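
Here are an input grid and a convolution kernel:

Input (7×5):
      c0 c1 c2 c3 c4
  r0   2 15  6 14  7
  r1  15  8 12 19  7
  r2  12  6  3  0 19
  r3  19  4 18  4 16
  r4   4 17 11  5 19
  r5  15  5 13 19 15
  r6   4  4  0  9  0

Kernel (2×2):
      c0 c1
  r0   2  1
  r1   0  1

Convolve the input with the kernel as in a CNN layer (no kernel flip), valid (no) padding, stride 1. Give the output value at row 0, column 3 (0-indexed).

The receptive field on the input at this output position is [14 7 / 19 7]. Elementwise product with the kernel and sum: 14·2 + 7·1 + 7·1.

42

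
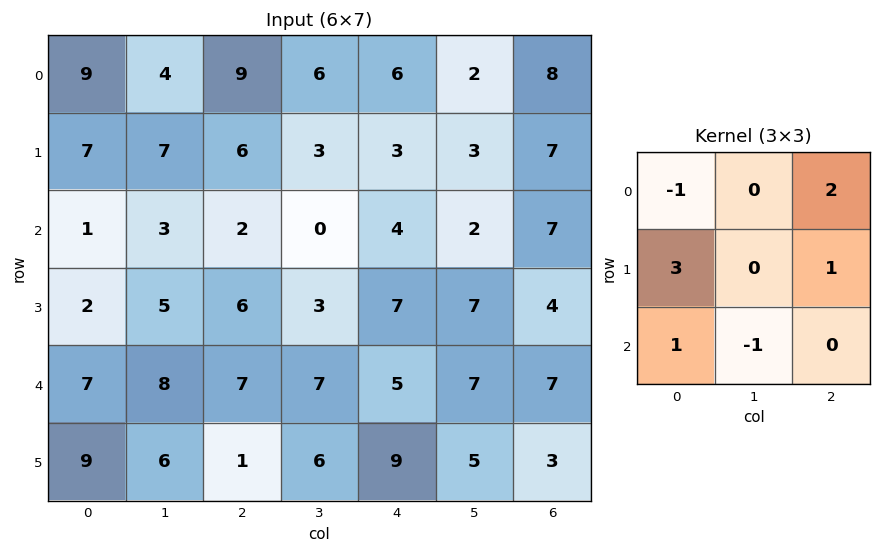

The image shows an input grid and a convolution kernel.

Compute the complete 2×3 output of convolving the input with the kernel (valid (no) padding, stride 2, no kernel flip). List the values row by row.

34 26 28
14 31 33

Output[0,0]: The receptive field on the input at this output position is [9 4 9 / 7 7 6 / 1 3 2]. Elementwise product with the kernel and sum: 9·-1 + 9·2 + 7·3 + 6·1 + 1·1 + 3·-1.
Output[0,1]: The receptive field on the input at this output position is [9 6 6 / 6 3 3 / 2 0 4]. Elementwise product with the kernel and sum: 9·-1 + 6·2 + 6·3 + 3·1 + 2·1 + 0·-1.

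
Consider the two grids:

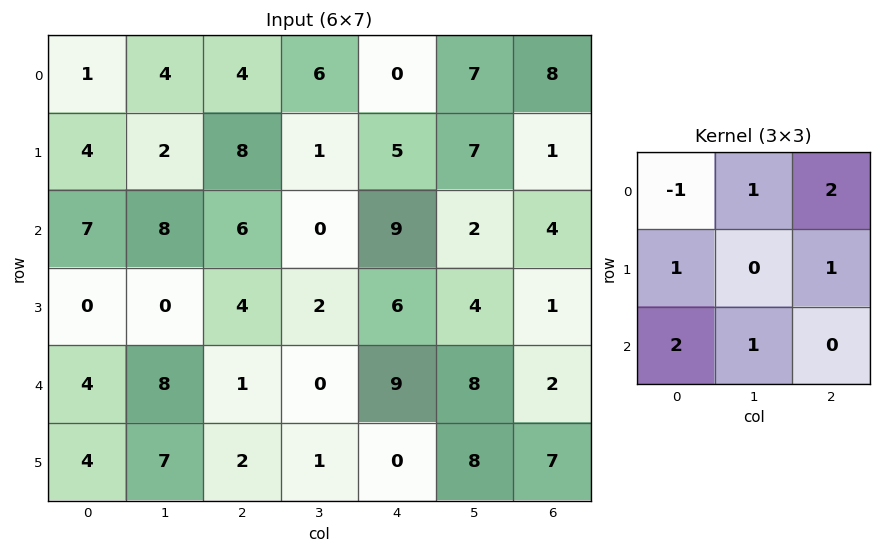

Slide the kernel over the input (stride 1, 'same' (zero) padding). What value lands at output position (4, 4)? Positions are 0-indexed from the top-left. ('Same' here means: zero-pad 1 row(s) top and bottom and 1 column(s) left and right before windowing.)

The receptive field on the zero-padded input at this output position is [2 6 4 / 0 9 8 / 1 0 8]. Elementwise product with the kernel and sum: 2·-1 + 6·1 + 4·2 + 0·1 + 8·1 + 1·2 + 0·1.

22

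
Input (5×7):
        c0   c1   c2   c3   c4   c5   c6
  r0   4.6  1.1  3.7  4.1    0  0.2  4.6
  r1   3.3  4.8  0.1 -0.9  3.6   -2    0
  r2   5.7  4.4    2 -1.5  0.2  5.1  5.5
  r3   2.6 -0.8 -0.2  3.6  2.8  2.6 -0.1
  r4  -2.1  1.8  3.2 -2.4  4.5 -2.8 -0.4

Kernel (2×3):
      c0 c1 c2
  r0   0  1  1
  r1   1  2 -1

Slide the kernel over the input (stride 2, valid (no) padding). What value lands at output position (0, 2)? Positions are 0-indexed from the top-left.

4.4

The receptive field on the input at this output position is [0 0.2 4.6 / 3.6 -2 0]. Elementwise product with the kernel and sum: 0.2·1 + 4.6·1 + 3.6·1 + -2·2 + 0·-1.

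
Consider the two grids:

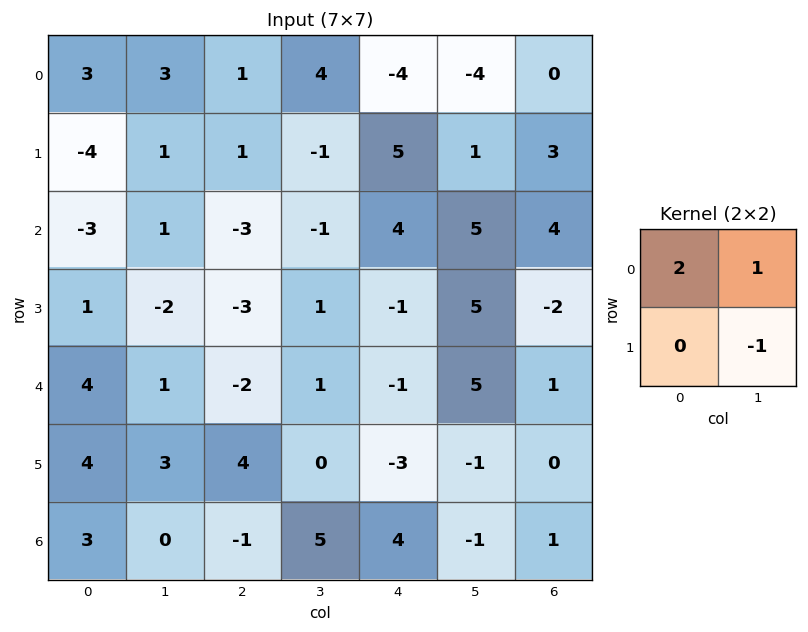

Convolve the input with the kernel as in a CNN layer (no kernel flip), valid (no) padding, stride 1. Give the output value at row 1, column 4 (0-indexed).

6

The receptive field on the input at this output position is [5 1 / 4 5]. Elementwise product with the kernel and sum: 5·2 + 1·1 + 5·-1.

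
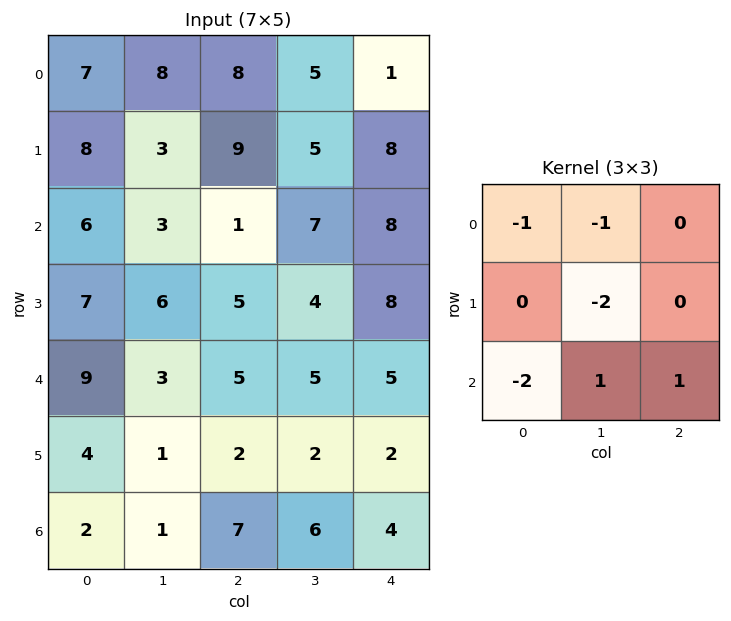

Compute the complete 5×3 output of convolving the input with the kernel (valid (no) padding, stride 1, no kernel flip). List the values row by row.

-29 -32 -10
-20 -17 -26
-31 -10 -16
-24 -19 -19
-10 -1 -18

Output[0,0]: The receptive field on the input at this output position is [7 8 8 / 8 3 9 / 6 3 1]. Elementwise product with the kernel and sum: 7·-1 + 8·-1 + 3·-2 + 6·-2 + 3·1 + 1·1.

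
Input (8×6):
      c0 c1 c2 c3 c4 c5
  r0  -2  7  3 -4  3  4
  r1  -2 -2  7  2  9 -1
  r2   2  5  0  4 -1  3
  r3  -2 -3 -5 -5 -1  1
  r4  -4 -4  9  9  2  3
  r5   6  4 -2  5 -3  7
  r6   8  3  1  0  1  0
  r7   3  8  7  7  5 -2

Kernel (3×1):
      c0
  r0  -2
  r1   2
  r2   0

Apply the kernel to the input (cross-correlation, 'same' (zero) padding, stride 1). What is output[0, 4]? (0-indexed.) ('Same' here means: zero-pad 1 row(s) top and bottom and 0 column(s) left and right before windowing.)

6

The receptive field on the zero-padded input at this output position is [0 / 3 / 9]. Elementwise product with the kernel and sum: 0·-2 + 3·2.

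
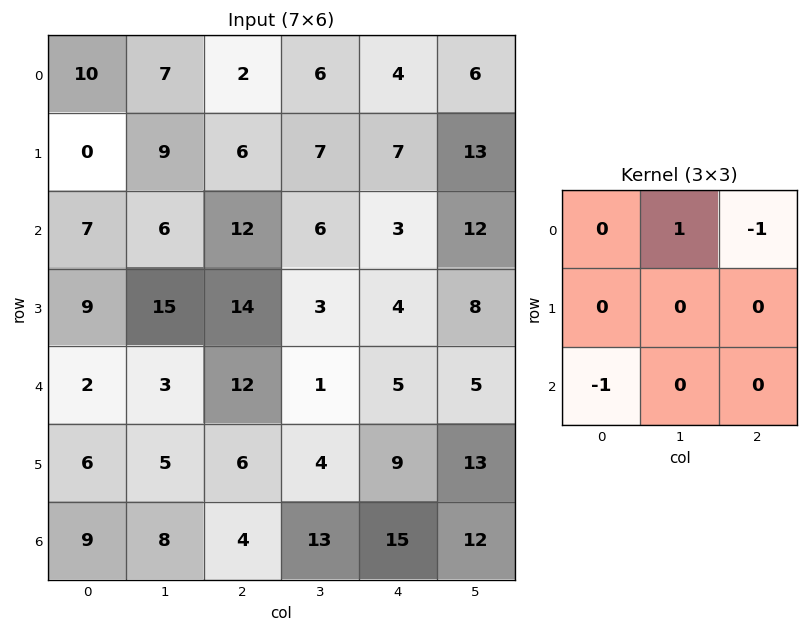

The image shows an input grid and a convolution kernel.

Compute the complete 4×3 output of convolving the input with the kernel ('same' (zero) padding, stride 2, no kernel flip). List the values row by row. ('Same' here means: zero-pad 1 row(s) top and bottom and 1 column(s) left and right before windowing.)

0 -9 -7
-9 -16 -9
-6 6 -8
1 2 -4

Output[0,0]: The receptive field on the zero-padded input at this output position is [0 0 0 / 0 10 7 / 0 0 9]. Elementwise product with the kernel and sum: 0·1 + 0·-1 + 0·-1.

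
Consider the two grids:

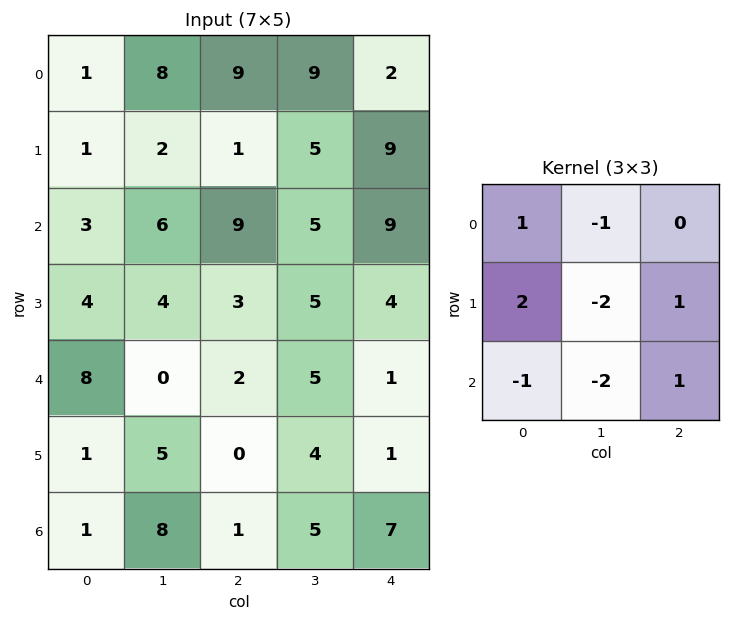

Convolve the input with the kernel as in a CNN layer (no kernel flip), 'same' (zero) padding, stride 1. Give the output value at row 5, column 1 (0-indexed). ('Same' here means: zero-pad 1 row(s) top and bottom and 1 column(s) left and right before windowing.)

-16

The receptive field on the zero-padded input at this output position is [8 0 2 / 1 5 0 / 1 8 1]. Elementwise product with the kernel and sum: 8·1 + 0·-1 + 1·2 + 5·-2 + 0·1 + 1·-1 + 8·-2 + 1·1.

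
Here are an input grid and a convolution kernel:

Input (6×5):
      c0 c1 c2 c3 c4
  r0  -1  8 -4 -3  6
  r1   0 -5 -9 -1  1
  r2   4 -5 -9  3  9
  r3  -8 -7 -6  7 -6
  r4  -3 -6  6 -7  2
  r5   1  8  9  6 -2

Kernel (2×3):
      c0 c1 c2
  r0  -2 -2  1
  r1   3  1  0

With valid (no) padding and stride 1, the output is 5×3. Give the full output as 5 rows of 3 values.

Output[0,0]: The receptive field on the input at this output position is [-1 8 -4 / 0 -5 -9]. Elementwise product with the kernel and sum: -1·-2 + 8·-2 + -4·1 + 0·3 + -5·1.
Output[0,1]: The receptive field on the input at this output position is [8 -4 -3 / -5 -9 -1]. Elementwise product with the kernel and sum: 8·-2 + -4·-2 + -3·1 + -5·3 + -9·1.

-23 -35 -8
8 3 -3
-38 4 10
9 21 3
35 26 37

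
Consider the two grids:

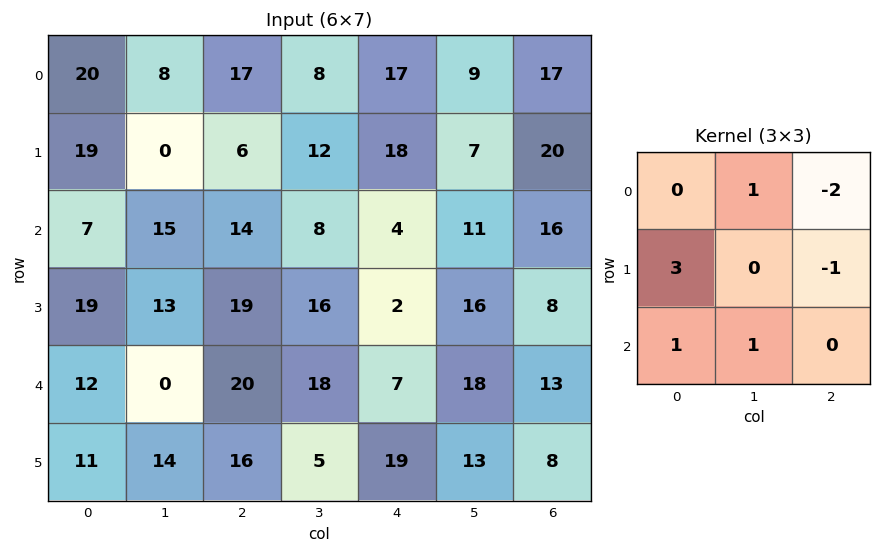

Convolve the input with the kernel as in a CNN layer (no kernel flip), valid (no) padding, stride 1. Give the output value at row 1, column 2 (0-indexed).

49

The receptive field on the input at this output position is [6 12 18 / 14 8 4 / 19 16 2]. Elementwise product with the kernel and sum: 12·1 + 18·-2 + 14·3 + 4·-1 + 19·1 + 16·1.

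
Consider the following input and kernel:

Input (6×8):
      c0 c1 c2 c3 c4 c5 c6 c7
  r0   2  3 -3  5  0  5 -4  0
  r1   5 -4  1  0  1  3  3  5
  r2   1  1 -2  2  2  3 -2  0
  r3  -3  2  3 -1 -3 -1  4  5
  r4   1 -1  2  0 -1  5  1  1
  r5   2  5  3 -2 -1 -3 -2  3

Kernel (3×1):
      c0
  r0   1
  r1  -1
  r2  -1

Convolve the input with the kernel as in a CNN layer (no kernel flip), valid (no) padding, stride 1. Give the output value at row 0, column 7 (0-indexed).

-5

The receptive field on the input at this output position is [0 / 5 / 0]. Elementwise product with the kernel and sum: 0·1 + 5·-1 + 0·-1.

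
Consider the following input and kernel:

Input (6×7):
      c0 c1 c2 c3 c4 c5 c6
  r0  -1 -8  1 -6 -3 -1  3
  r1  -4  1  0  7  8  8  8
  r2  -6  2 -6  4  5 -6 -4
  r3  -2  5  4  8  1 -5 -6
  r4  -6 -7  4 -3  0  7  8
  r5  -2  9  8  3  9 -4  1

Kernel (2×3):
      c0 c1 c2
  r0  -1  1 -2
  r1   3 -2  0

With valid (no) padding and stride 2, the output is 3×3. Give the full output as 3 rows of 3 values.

-23 -15 4
4 -4 10
-33 11 26

Output[0,0]: The receptive field on the input at this output position is [-1 -8 1 / -4 1 0]. Elementwise product with the kernel and sum: -1·-1 + -8·1 + 1·-2 + -4·3 + 1·-2.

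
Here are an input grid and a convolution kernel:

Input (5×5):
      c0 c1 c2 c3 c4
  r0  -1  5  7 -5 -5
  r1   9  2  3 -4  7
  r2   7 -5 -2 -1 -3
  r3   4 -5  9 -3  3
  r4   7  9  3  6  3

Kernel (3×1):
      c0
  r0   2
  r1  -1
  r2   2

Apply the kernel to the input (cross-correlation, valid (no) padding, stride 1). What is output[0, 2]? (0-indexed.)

7

The receptive field on the input at this output position is [7 / 3 / -2]. Elementwise product with the kernel and sum: 7·2 + 3·-1 + -2·2.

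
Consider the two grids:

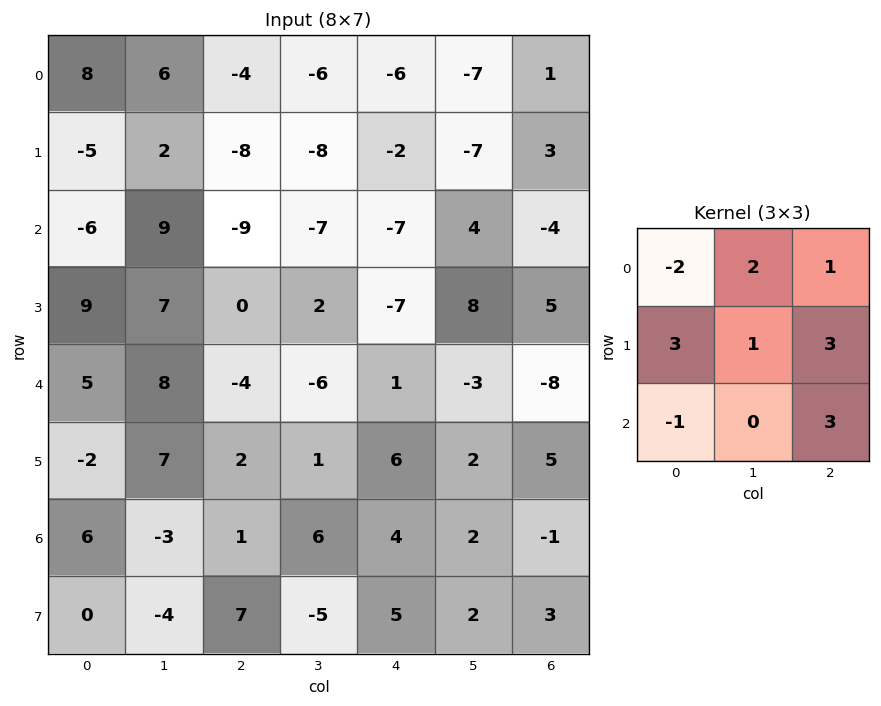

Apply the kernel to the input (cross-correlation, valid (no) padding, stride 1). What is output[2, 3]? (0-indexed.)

The receptive field on the input at this output position is [-7 -7 4 / 2 -7 8 / -6 1 -3]. Elementwise product with the kernel and sum: -7·-2 + -7·2 + 4·1 + 2·3 + -7·1 + 8·3 + -6·-1 + -3·3.

24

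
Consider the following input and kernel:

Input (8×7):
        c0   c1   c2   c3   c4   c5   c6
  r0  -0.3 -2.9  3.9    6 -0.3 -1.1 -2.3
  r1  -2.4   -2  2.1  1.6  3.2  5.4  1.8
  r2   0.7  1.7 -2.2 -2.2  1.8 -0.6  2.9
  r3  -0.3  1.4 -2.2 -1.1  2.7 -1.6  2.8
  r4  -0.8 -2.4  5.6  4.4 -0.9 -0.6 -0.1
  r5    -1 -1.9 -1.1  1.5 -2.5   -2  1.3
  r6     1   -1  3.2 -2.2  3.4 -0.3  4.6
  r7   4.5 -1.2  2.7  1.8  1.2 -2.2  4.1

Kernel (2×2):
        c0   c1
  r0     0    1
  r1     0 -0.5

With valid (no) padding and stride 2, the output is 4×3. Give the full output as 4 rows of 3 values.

Output[0,0]: The receptive field on the input at this output position is [-0.3 -2.9 / -2.4 -2]. Elementwise product with the kernel and sum: -2.9·1 + -2·-0.5.

-1.9 5.2 -3.8
1 -1.65 0.2
-1.45 3.65 0.4
-0.4 -3.1 0.8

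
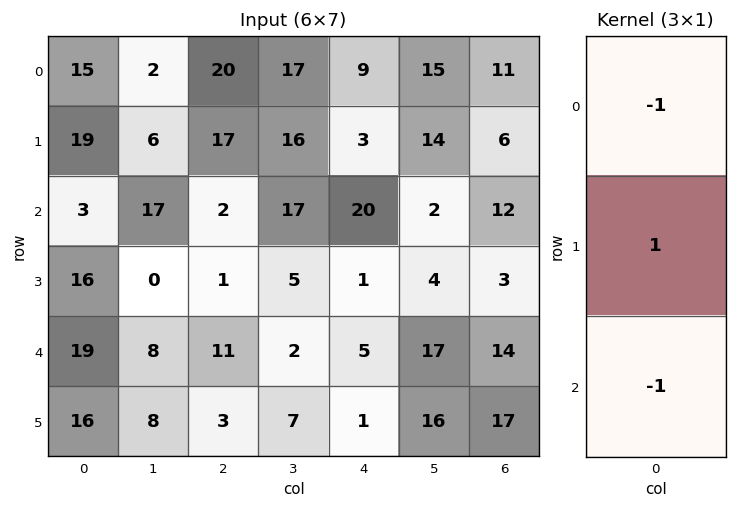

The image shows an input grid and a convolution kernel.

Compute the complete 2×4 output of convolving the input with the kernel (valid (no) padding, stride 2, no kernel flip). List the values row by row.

1 -5 -26 -17
-6 -12 -24 -23

Output[0,0]: The receptive field on the input at this output position is [15 / 19 / 3]. Elementwise product with the kernel and sum: 15·-1 + 19·1 + 3·-1.
Output[0,1]: The receptive field on the input at this output position is [20 / 17 / 2]. Elementwise product with the kernel and sum: 20·-1 + 17·1 + 2·-1.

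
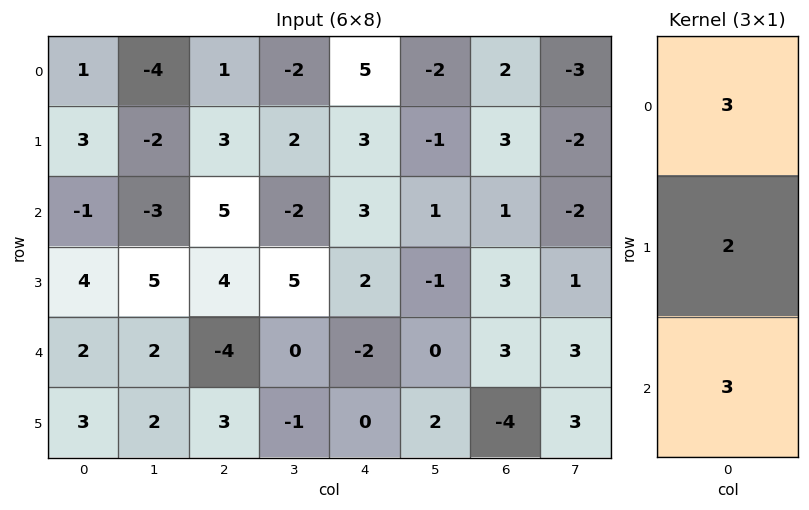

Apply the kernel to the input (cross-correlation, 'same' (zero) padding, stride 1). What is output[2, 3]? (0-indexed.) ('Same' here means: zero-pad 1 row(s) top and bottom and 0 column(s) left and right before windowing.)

17

The receptive field on the zero-padded input at this output position is [2 / -2 / 5]. Elementwise product with the kernel and sum: 2·3 + -2·2 + 5·3.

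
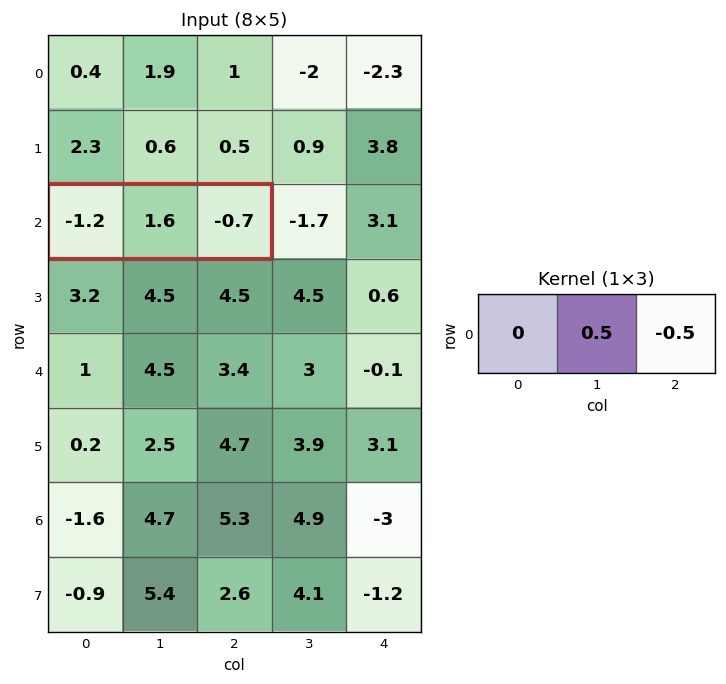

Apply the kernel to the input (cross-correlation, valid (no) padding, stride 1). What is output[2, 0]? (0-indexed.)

The receptive field on the input at this output position is [-1.2 1.6 -0.7]. Elementwise product with the kernel and sum: 1.6·0.5 + -0.7·-0.5.

1.15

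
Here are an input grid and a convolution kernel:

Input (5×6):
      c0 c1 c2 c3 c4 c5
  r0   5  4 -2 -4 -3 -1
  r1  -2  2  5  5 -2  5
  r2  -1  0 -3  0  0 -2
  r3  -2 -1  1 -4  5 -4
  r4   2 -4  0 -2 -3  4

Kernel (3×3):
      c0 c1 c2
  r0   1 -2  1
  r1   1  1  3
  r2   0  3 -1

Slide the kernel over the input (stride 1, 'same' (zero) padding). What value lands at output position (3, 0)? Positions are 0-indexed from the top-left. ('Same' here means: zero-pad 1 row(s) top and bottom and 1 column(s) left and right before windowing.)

The receptive field on the zero-padded input at this output position is [0 -1 0 / 0 -2 -1 / 0 2 -4]. Elementwise product with the kernel and sum: 0·1 + -1·-2 + 0·1 + 0·1 + -2·1 + -1·3 + 2·3 + -4·-1.

7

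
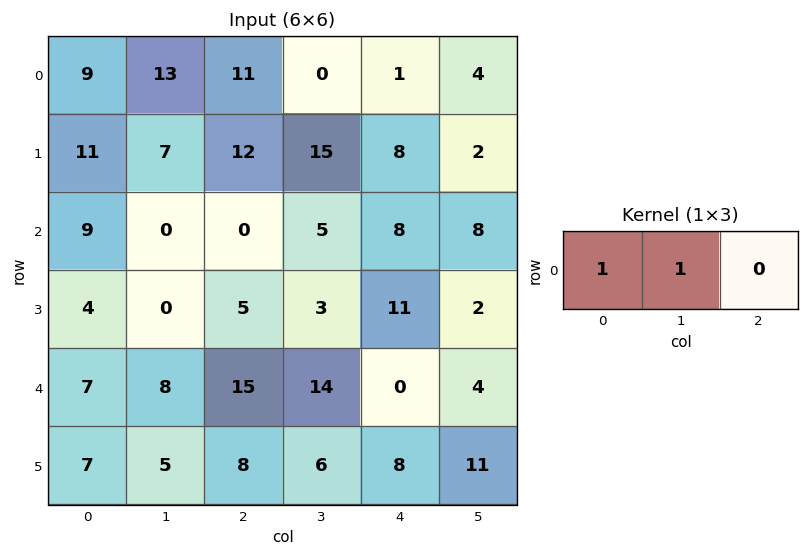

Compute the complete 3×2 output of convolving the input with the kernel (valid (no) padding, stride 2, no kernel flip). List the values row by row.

22 11
9 5
15 29

Output[0,0]: The receptive field on the input at this output position is [9 13 11]. Elementwise product with the kernel and sum: 9·1 + 13·1.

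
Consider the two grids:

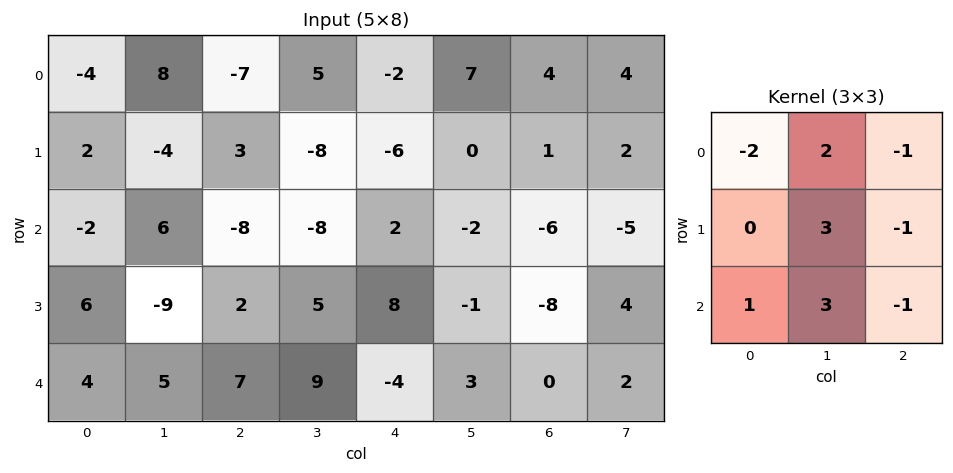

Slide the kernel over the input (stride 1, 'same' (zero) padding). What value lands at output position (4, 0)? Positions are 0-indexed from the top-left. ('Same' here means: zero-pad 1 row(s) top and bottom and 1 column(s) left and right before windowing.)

28

The receptive field on the zero-padded input at this output position is [0 6 -9 / 0 4 5 / 0 0 0]. Elementwise product with the kernel and sum: 0·-2 + 6·2 + -9·-1 + 4·3 + 5·-1 + 0·1 + 0·3 + 0·-1.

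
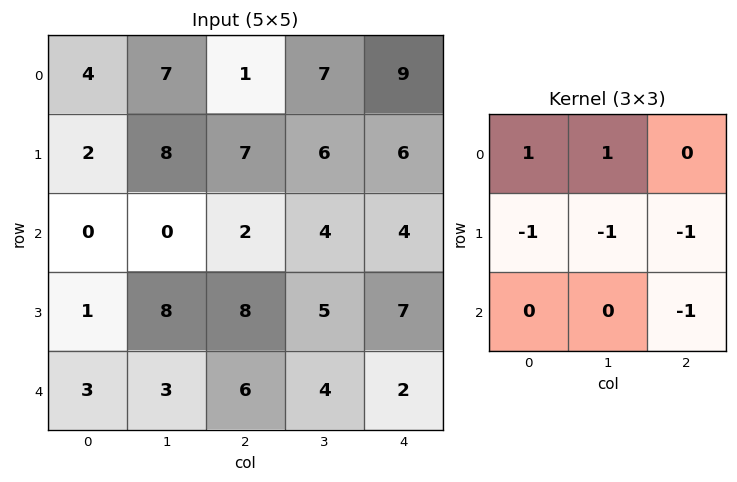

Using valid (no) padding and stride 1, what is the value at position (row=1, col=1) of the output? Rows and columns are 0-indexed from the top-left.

4

The receptive field on the input at this output position is [8 7 6 / 0 2 4 / 8 8 5]. Elementwise product with the kernel and sum: 8·1 + 7·1 + 0·-1 + 2·-1 + 4·-1 + 5·-1.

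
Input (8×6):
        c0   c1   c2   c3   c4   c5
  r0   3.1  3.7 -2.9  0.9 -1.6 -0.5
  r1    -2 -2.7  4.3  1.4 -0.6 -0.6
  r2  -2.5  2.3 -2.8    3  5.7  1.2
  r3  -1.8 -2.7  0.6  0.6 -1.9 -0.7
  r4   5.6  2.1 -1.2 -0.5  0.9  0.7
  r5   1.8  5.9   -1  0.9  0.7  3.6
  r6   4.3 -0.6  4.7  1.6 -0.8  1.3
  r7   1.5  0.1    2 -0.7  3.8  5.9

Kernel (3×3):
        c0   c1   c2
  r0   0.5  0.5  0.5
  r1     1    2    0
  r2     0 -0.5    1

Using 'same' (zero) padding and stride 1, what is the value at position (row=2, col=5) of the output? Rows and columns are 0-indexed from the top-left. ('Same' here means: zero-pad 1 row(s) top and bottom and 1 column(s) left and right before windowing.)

7.85

The receptive field on the zero-padded input at this output position is [-0.6 -0.6 0 / 5.7 1.2 0 / -1.9 -0.7 0]. Elementwise product with the kernel and sum: -0.6·0.5 + -0.6·0.5 + 0·0.5 + 5.7·1 + 1.2·2 + -0.7·-0.5 + 0·1.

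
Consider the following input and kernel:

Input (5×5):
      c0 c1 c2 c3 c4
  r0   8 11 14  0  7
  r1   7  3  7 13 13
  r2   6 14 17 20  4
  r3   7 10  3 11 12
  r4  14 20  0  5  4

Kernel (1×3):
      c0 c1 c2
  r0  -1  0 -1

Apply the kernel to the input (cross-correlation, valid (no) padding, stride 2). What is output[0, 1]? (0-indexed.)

The receptive field on the input at this output position is [14 0 7]. Elementwise product with the kernel and sum: 14·-1 + 7·-1.

-21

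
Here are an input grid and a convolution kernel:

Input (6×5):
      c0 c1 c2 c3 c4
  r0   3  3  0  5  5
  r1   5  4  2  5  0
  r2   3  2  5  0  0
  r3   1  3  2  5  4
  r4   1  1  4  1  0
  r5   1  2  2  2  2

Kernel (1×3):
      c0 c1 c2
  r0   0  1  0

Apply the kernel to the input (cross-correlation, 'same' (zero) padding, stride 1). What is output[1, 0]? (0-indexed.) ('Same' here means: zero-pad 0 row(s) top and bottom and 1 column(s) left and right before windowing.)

The receptive field on the zero-padded input at this output position is [0 5 4]. Elementwise product with the kernel and sum: 5·1.

5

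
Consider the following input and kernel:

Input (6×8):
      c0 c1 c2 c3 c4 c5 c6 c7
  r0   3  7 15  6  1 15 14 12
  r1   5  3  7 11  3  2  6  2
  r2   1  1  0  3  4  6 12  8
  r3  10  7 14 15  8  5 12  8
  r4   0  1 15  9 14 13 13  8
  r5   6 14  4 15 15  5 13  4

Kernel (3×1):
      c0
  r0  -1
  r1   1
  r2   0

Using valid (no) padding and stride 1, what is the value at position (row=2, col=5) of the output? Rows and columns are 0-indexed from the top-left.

The receptive field on the input at this output position is [6 / 5 / 13]. Elementwise product with the kernel and sum: 6·-1 + 5·1.

-1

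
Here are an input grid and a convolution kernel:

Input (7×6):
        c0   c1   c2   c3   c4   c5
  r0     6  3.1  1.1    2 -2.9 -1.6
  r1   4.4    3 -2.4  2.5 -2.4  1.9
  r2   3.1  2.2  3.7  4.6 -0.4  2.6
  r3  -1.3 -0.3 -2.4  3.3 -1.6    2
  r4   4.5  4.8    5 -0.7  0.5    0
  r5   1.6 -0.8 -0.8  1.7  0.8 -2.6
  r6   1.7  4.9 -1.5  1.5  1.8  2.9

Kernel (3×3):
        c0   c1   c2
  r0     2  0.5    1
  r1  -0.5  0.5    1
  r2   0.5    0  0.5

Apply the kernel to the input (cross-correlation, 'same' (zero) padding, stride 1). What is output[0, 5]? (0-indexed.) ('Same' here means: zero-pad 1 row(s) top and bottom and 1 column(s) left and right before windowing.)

The receptive field on the zero-padded input at this output position is [0 0 0 / -2.9 -1.6 0 / -2.4 1.9 0]. Elementwise product with the kernel and sum: 0·2 + 0·0.5 + 0·1 + -2.9·-0.5 + -1.6·0.5 + 0·1 + -2.4·0.5 + 0·0.5.

-0.55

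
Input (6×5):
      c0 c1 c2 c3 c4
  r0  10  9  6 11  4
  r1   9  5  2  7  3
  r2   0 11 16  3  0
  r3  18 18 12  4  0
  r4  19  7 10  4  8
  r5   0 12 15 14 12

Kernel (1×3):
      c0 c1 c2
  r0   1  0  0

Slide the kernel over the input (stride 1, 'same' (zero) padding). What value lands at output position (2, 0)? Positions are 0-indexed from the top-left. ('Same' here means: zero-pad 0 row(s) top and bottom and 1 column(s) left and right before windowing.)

0

The receptive field on the zero-padded input at this output position is [0 0 11]. Elementwise product with the kernel and sum: 0·1.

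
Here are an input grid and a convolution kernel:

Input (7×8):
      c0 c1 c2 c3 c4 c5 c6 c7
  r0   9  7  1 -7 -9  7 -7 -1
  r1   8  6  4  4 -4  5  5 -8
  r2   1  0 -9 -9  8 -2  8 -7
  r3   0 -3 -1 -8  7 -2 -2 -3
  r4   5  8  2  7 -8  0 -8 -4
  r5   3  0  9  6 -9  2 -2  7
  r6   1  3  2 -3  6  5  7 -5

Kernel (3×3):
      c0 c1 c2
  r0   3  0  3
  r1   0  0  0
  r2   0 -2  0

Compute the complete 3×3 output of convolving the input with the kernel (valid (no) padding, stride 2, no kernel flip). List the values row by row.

Output[0,0]: The receptive field on the input at this output position is [9 7 1 / 8 6 4 / 1 0 -9]. Elementwise product with the kernel and sum: 9·3 + 1·3 + 0·-2.
Output[0,1]: The receptive field on the input at this output position is [1 -7 -9 / 4 4 -4 / -9 -9 8]. Elementwise product with the kernel and sum: 1·3 + -9·3 + -9·-2.

30 -6 -44
-40 -17 48
15 -12 -58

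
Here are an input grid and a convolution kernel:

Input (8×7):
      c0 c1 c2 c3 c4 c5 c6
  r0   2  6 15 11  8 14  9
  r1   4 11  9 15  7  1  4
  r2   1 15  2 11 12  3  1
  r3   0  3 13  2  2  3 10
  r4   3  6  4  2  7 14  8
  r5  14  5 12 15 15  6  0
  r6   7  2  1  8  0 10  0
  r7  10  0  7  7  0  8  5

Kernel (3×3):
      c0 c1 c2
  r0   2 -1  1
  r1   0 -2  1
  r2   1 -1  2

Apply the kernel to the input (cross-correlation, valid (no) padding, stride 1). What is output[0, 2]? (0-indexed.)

The receptive field on the input at this output position is [15 11 8 / 9 15 7 / 2 11 12]. Elementwise product with the kernel and sum: 15·2 + 11·-1 + 8·1 + 15·-2 + 7·1 + 2·1 + 11·-1 + 12·2.

19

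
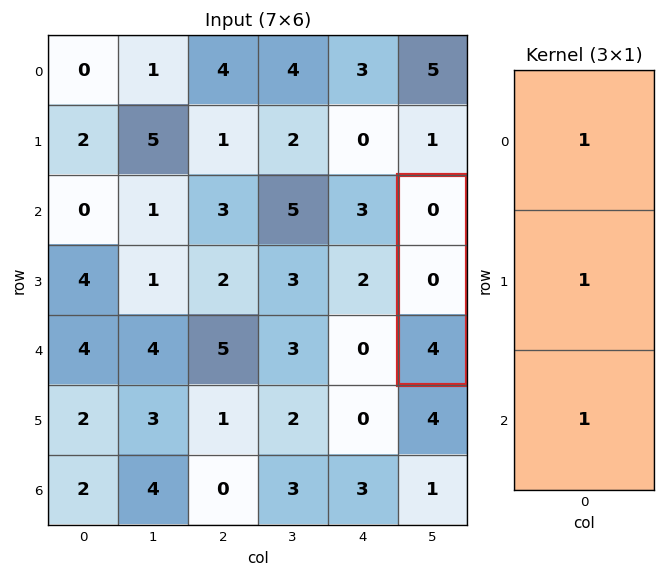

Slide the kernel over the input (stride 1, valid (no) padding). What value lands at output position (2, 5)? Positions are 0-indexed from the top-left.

The receptive field on the input at this output position is [0 / 0 / 4]. Elementwise product with the kernel and sum: 0·1 + 0·1 + 4·1.

4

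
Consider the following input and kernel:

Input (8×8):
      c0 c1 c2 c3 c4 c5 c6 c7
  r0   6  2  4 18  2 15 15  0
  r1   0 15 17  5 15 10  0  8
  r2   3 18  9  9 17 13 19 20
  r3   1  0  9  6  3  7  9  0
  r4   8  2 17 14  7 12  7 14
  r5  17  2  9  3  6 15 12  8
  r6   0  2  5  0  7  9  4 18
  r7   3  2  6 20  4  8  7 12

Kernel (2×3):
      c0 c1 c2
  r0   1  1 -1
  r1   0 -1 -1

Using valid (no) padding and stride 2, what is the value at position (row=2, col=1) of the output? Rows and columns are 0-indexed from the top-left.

The receptive field on the input at this output position is [17 14 7 / 9 3 6]. Elementwise product with the kernel and sum: 17·1 + 14·1 + 7·-1 + 3·-1 + 6·-1.

15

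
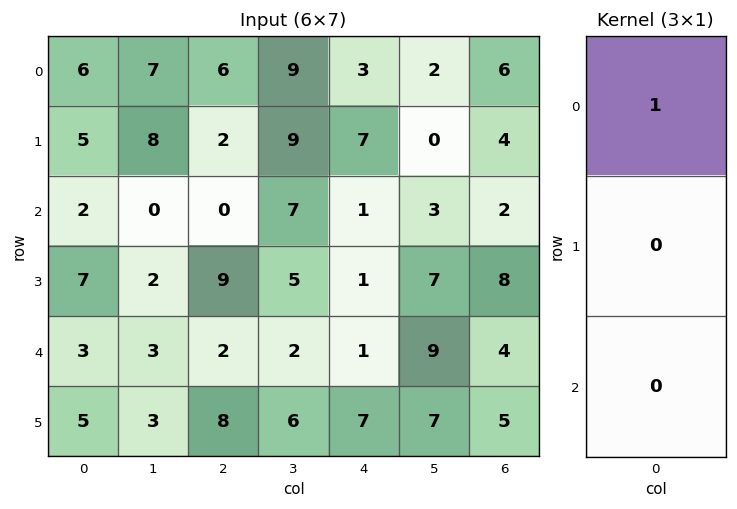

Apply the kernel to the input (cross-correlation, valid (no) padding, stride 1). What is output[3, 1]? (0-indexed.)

The receptive field on the input at this output position is [2 / 3 / 3]. Elementwise product with the kernel and sum: 2·1.

2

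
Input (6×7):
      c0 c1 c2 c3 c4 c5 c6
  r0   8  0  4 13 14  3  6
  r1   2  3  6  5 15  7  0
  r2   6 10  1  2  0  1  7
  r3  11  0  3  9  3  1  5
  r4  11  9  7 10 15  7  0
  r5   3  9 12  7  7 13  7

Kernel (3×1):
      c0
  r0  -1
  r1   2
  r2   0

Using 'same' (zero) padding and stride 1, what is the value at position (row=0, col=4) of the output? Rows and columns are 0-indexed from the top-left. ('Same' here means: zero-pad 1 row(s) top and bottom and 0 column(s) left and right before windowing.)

28

The receptive field on the zero-padded input at this output position is [0 / 14 / 15]. Elementwise product with the kernel and sum: 0·-1 + 14·2.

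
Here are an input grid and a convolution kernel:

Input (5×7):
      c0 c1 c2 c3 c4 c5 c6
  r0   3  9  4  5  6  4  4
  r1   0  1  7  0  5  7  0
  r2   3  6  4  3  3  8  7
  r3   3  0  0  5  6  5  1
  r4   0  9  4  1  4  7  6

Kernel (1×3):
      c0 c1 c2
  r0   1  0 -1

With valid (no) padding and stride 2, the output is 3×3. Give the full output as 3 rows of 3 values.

-1 -2 2
-1 1 -4
-4 0 -2

Output[0,0]: The receptive field on the input at this output position is [3 9 4]. Elementwise product with the kernel and sum: 3·1 + 4·-1.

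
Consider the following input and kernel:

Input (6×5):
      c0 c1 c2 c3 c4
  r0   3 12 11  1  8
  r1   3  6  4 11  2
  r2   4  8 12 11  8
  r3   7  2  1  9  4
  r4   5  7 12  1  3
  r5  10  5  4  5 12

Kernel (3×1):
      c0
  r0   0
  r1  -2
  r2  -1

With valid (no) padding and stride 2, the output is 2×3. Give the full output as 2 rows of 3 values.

-10 -20 -12
-19 -14 -11

Output[0,0]: The receptive field on the input at this output position is [3 / 3 / 4]. Elementwise product with the kernel and sum: 3·-2 + 4·-1.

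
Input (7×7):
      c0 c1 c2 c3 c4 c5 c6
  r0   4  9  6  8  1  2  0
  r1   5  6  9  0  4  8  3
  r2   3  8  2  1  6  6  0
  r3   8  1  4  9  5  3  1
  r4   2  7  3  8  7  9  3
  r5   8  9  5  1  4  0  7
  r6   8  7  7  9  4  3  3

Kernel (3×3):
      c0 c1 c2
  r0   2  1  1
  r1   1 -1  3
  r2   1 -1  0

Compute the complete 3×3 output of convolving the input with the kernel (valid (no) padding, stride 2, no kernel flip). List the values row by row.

Output[0,0]: The receptive field on the input at this output position is [4 9 6 / 5 6 9 / 3 8 2]. Elementwise product with the kernel and sum: 4·2 + 9·1 + 6·1 + 5·1 + 6·-1 + 9·3 + 3·1 + 8·-1.

44 43 9
30 16 21
29 35 52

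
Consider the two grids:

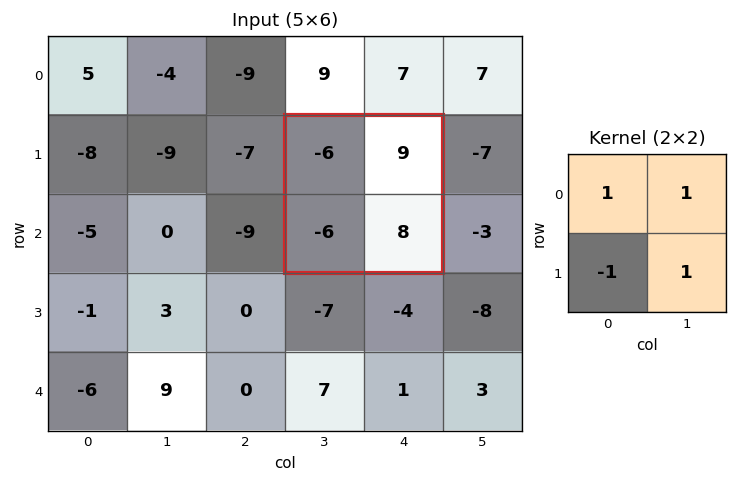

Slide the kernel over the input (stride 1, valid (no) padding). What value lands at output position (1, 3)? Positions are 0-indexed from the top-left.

17

The receptive field on the input at this output position is [-6 9 / -6 8]. Elementwise product with the kernel and sum: -6·1 + 9·1 + -6·-1 + 8·1.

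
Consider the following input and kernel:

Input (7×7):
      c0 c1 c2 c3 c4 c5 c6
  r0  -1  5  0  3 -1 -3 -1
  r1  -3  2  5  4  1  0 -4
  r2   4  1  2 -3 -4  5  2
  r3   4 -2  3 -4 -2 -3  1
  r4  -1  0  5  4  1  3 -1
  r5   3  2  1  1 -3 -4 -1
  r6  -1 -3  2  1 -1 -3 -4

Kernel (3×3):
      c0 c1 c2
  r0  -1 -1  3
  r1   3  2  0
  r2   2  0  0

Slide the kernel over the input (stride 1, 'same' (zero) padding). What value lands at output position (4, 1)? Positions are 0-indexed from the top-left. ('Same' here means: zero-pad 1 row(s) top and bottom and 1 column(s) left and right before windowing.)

The receptive field on the zero-padded input at this output position is [4 -2 3 / -1 0 5 / 3 2 1]. Elementwise product with the kernel and sum: 4·-1 + -2·-1 + 3·3 + -1·3 + 0·2 + 3·2.

10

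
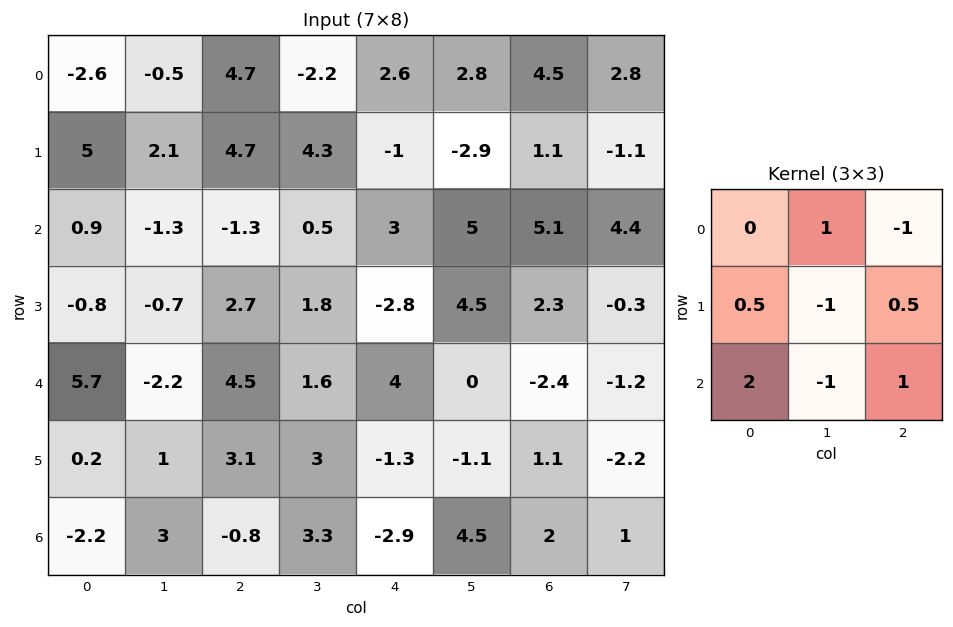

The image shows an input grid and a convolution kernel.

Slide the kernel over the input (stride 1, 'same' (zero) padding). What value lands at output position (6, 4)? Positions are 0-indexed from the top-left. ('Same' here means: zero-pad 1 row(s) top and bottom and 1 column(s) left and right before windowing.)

The receptive field on the zero-padded input at this output position is [3 -1.3 -1.1 / 3.3 -2.9 4.5 / 0 0 0]. Elementwise product with the kernel and sum: -1.3·1 + -1.1·-1 + 3.3·0.5 + -2.9·-1 + 4.5·0.5 + 0·2 + 0·-1 + 0·1.

6.6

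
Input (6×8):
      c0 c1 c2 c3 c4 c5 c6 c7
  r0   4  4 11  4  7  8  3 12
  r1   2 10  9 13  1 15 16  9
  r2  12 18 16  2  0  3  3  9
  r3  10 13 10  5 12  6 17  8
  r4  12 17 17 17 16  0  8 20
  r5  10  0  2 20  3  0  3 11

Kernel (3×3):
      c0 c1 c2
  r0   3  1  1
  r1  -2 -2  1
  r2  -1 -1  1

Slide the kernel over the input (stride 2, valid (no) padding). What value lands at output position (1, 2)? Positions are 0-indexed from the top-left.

The receptive field on the input at this output position is [0 3 3 / 12 6 17 / 16 0 8]. Elementwise product with the kernel and sum: 0·3 + 3·1 + 3·1 + 12·-2 + 6·-2 + 17·1 + 16·-1 + 0·-1 + 8·1.

-21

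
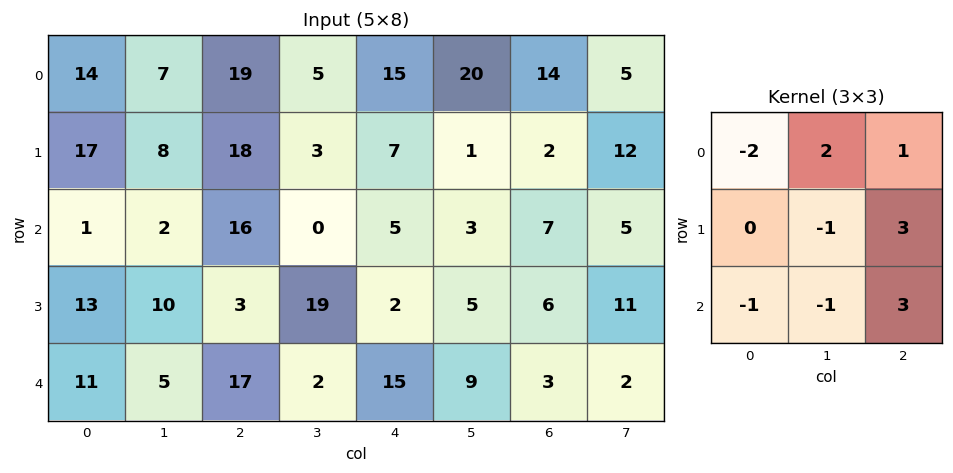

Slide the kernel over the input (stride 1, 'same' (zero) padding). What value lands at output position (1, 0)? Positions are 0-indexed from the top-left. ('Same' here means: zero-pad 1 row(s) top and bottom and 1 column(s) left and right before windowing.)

The receptive field on the zero-padded input at this output position is [0 14 7 / 0 17 8 / 0 1 2]. Elementwise product with the kernel and sum: 0·-2 + 14·2 + 7·1 + 17·-1 + 8·3 + 0·-1 + 1·-1 + 2·3.

47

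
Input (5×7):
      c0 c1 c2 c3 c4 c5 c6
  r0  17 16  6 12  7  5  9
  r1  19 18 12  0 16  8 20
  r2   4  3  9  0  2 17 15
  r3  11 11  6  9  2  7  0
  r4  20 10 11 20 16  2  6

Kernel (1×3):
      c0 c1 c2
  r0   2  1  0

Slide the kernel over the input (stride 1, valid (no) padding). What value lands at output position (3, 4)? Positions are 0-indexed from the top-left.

11

The receptive field on the input at this output position is [2 7 0]. Elementwise product with the kernel and sum: 2·2 + 7·1.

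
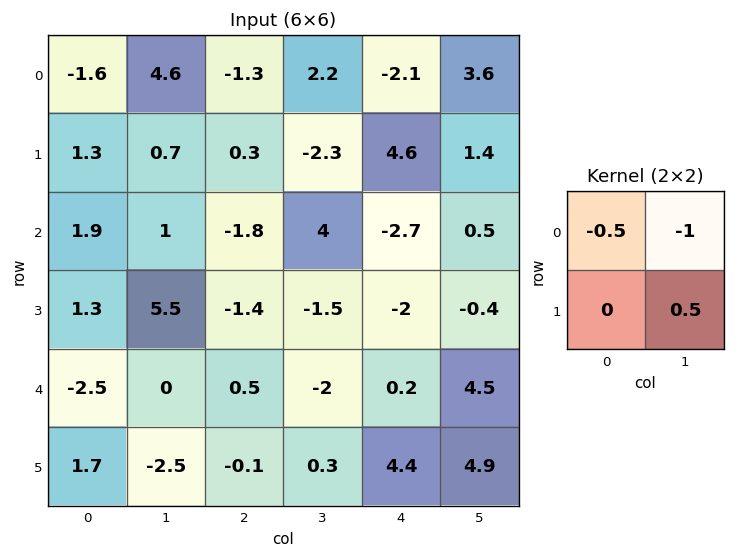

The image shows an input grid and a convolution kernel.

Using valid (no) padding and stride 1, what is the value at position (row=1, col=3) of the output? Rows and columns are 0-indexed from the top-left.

The receptive field on the input at this output position is [-2.3 4.6 / 4 -2.7]. Elementwise product with the kernel and sum: -2.3·-0.5 + 4.6·-1 + -2.7·0.5.

-4.8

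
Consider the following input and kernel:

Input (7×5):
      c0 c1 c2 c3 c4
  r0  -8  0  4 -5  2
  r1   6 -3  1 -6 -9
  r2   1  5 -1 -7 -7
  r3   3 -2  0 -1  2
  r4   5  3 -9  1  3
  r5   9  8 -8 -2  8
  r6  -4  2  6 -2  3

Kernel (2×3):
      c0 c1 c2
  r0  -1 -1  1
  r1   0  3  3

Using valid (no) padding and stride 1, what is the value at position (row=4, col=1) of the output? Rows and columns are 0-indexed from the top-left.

The receptive field on the input at this output position is [3 -9 1 / 8 -8 -2]. Elementwise product with the kernel and sum: 3·-1 + -9·-1 + 1·1 + -8·3 + -2·3.

-23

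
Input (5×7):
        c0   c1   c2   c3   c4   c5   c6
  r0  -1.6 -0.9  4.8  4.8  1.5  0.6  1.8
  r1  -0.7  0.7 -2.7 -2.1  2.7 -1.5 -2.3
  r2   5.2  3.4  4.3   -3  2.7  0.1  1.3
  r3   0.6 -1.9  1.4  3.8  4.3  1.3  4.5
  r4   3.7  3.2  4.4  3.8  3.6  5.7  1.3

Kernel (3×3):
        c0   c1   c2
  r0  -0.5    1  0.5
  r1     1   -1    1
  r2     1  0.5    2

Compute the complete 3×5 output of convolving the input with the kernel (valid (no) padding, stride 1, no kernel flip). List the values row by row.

13.7 8.5 13.45 -8.35 8
8.25 -1.6 22.5 5.95 13.85
20.95 14.6 11.6 22.05 15.95

Output[0,0]: The receptive field on the input at this output position is [-1.6 -0.9 4.8 / -0.7 0.7 -2.7 / 5.2 3.4 4.3]. Elementwise product with the kernel and sum: -1.6·-0.5 + -0.9·1 + 4.8·0.5 + -0.7·1 + 0.7·-1 + -2.7·1 + 5.2·1 + 3.4·0.5 + 4.3·2.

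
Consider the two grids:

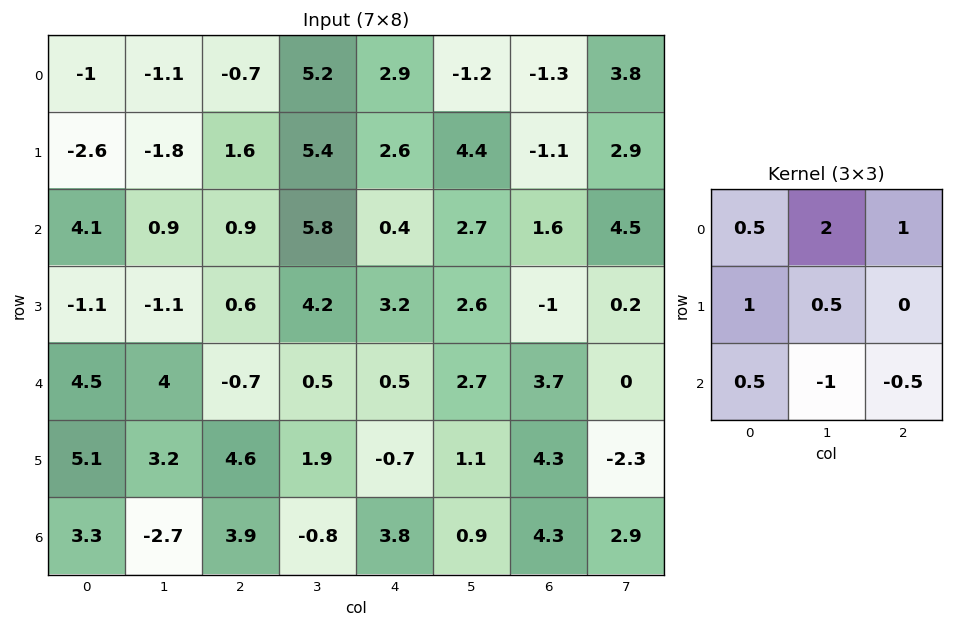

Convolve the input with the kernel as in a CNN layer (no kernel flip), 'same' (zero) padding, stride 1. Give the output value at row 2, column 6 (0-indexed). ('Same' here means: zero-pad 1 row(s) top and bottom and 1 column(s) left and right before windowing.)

The receptive field on the zero-padded input at this output position is [4.4 -1.1 2.9 / 2.7 1.6 4.5 / 2.6 -1 0.2]. Elementwise product with the kernel and sum: 4.4·0.5 + -1.1·2 + 2.9·1 + 2.7·1 + 1.6·0.5 + 2.6·0.5 + -1·-1 + 0.2·-0.5.

8.6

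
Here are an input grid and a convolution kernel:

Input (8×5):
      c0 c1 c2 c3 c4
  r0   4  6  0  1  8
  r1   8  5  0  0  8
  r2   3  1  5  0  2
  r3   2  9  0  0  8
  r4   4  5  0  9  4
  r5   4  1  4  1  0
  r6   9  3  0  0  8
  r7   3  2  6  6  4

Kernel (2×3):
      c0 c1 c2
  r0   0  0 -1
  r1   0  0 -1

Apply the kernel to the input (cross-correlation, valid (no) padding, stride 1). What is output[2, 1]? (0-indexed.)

0

The receptive field on the input at this output position is [1 5 0 / 9 0 0]. Elementwise product with the kernel and sum: 0·-1 + 0·-1.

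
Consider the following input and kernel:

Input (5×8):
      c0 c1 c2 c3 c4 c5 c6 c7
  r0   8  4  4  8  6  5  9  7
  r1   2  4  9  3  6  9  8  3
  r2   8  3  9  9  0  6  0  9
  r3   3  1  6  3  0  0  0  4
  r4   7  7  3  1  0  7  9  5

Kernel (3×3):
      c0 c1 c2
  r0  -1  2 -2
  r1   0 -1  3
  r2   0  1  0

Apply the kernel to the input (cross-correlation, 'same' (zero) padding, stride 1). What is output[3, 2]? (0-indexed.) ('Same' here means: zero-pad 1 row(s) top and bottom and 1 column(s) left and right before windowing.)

3

The receptive field on the zero-padded input at this output position is [3 9 9 / 1 6 3 / 7 3 1]. Elementwise product with the kernel and sum: 3·-1 + 9·2 + 9·-2 + 6·-1 + 3·3 + 3·1.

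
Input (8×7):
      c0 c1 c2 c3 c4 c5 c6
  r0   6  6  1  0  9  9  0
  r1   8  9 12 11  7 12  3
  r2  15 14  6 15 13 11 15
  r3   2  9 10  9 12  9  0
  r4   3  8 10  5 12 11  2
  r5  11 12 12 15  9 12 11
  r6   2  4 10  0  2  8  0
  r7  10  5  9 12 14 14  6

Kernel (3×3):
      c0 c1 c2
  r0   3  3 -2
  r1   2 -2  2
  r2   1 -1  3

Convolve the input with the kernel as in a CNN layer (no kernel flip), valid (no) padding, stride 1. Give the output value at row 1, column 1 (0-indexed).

113

The receptive field on the input at this output position is [9 12 11 / 14 6 15 / 9 10 9]. Elementwise product with the kernel and sum: 9·3 + 12·3 + 11·-2 + 14·2 + 6·-2 + 15·2 + 9·1 + 10·-1 + 9·3.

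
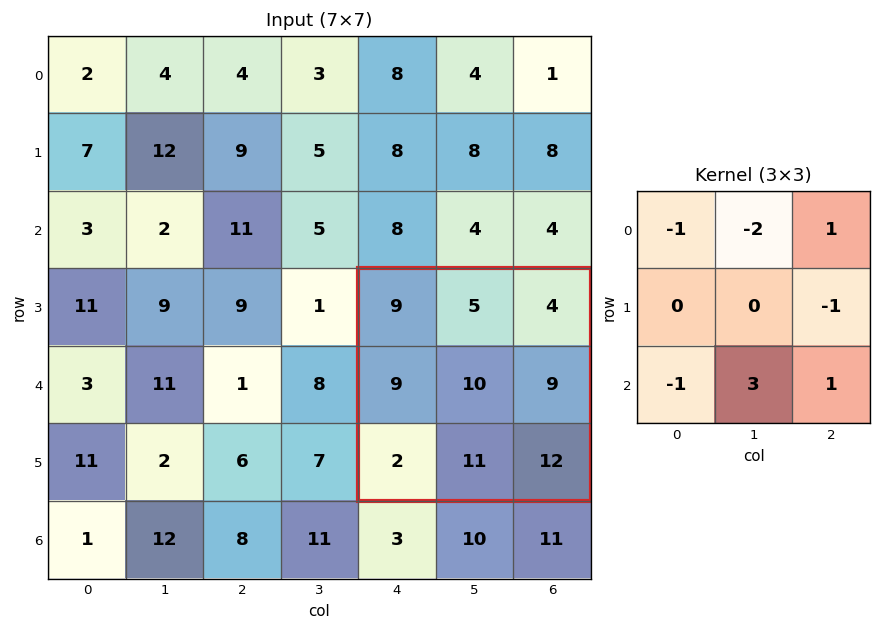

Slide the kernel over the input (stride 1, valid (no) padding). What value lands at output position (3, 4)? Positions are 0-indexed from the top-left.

19

The receptive field on the input at this output position is [9 5 4 / 9 10 9 / 2 11 12]. Elementwise product with the kernel and sum: 9·-1 + 5·-2 + 4·1 + 9·-1 + 2·-1 + 11·3 + 12·1.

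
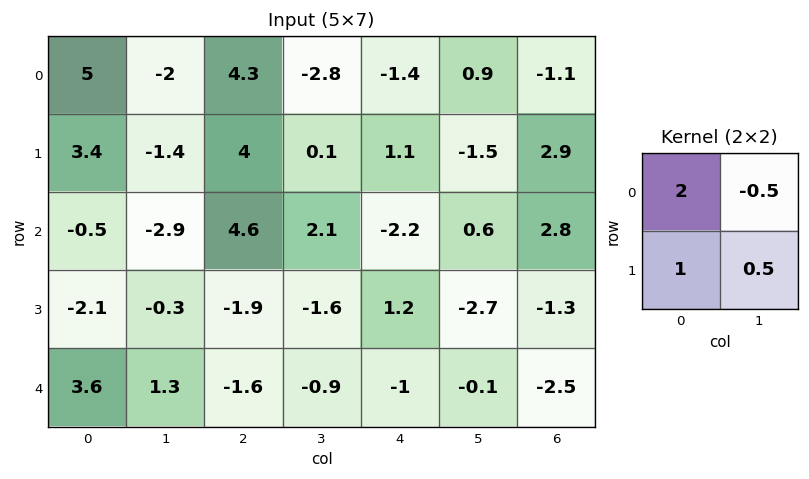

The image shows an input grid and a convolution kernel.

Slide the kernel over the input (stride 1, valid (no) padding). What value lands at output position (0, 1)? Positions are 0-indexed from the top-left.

-5.55

The receptive field on the input at this output position is [-2 4.3 / -1.4 4]. Elementwise product with the kernel and sum: -2·2 + 4.3·-0.5 + -1.4·1 + 4·0.5.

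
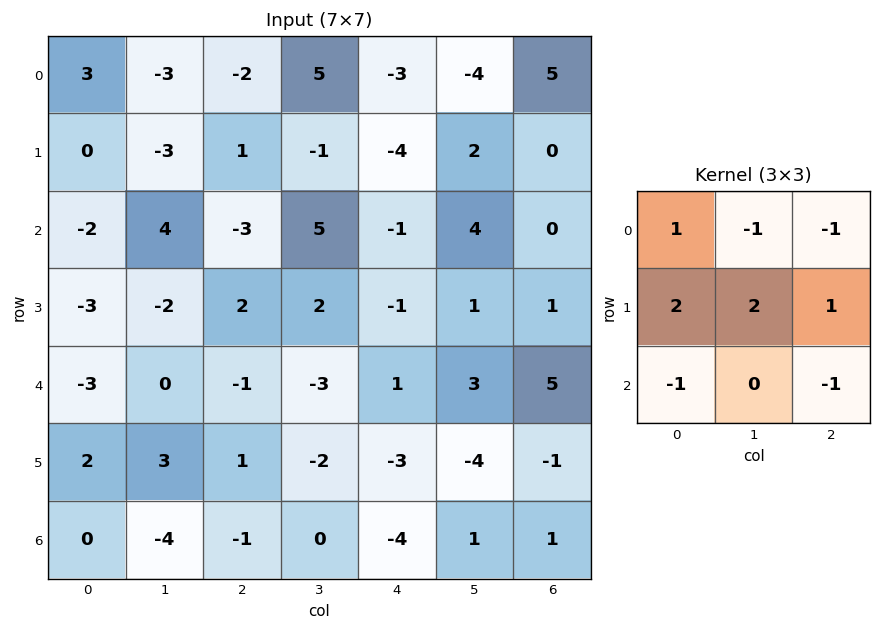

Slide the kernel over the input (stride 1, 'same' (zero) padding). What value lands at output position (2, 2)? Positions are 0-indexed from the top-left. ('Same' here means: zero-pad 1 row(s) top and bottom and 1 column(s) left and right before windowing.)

The receptive field on the zero-padded input at this output position is [-3 1 -1 / 4 -3 5 / -2 2 2]. Elementwise product with the kernel and sum: -3·1 + 1·-1 + -1·-1 + 4·2 + -3·2 + 5·1 + -2·-1 + 2·-1.

4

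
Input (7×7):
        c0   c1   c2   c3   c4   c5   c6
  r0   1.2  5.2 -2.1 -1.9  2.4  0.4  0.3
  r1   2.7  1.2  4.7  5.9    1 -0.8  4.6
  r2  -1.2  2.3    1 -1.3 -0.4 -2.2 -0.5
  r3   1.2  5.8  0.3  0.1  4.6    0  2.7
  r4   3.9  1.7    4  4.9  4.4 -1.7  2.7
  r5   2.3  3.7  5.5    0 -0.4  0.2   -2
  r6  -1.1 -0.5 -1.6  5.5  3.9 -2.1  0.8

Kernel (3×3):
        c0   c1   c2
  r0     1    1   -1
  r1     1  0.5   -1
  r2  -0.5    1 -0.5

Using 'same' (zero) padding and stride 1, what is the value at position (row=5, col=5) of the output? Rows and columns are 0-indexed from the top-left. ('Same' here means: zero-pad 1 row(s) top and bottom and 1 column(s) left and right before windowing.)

The receptive field on the zero-padded input at this output position is [4.4 -1.7 2.7 / -0.4 0.2 -2 / 3.9 -2.1 0.8]. Elementwise product with the kernel and sum: 4.4·1 + -1.7·1 + 2.7·-1 + -0.4·1 + 0.2·0.5 + -2·-1 + 3.9·-0.5 + -2.1·1 + 0.8·-0.5.

-2.75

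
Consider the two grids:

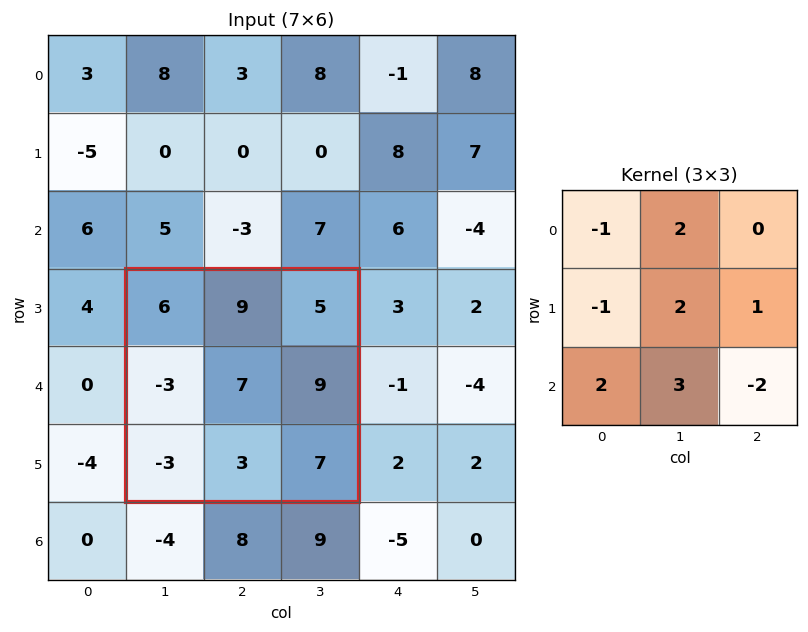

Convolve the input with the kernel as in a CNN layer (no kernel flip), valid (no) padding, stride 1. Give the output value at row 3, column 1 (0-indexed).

The receptive field on the input at this output position is [6 9 5 / -3 7 9 / -3 3 7]. Elementwise product with the kernel and sum: 6·-1 + 9·2 + -3·-1 + 7·2 + 9·1 + -3·2 + 3·3 + 7·-2.

27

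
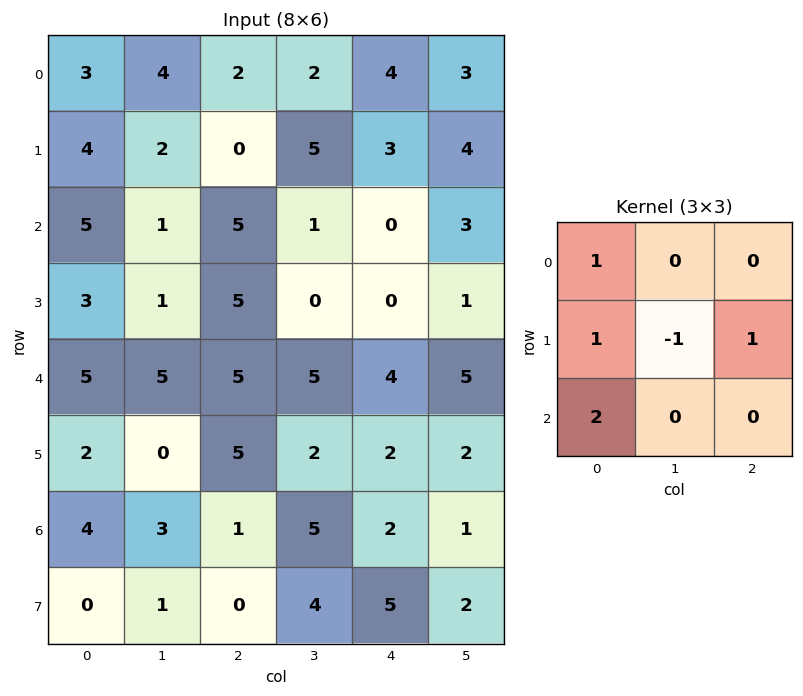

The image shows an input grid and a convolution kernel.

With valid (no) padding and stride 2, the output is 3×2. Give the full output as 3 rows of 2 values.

15 10
22 20
20 12

Output[0,0]: The receptive field on the input at this output position is [3 4 2 / 4 2 0 / 5 1 5]. Elementwise product with the kernel and sum: 3·1 + 4·1 + 2·-1 + 0·1 + 5·2.
Output[0,1]: The receptive field on the input at this output position is [2 2 4 / 0 5 3 / 5 1 0]. Elementwise product with the kernel and sum: 2·1 + 0·1 + 5·-1 + 3·1 + 5·2.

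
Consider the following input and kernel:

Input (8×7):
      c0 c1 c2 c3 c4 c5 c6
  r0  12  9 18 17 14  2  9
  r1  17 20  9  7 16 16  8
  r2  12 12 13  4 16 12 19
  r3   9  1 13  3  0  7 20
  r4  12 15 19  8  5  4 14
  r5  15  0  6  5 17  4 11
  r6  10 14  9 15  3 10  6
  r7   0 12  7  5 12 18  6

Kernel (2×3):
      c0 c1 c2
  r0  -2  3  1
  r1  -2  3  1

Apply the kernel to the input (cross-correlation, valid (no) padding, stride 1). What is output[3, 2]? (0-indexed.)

The receptive field on the input at this output position is [13 3 0 / 19 8 5]. Elementwise product with the kernel and sum: 13·-2 + 3·3 + 0·1 + 19·-2 + 8·3 + 5·1.

-26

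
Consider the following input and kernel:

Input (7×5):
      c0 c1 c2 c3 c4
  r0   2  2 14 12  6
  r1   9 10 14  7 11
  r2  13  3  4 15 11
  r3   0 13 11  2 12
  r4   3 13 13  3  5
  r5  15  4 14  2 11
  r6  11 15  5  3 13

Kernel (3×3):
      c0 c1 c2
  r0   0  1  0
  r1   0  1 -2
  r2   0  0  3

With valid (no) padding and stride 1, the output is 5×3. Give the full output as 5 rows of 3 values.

-4 59 30
38 -6 36
33 20 8
42 24 28
4 32 22

Output[0,0]: The receptive field on the input at this output position is [2 2 14 / 9 10 14 / 13 3 4]. Elementwise product with the kernel and sum: 2·1 + 10·1 + 14·-2 + 4·3.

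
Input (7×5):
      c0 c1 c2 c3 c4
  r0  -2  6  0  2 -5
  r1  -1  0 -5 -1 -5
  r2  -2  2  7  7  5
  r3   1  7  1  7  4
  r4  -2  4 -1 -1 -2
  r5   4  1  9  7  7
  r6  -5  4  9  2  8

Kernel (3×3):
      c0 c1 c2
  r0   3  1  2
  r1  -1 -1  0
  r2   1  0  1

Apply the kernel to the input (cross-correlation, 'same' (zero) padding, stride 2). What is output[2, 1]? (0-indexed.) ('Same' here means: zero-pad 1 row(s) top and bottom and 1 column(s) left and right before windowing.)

41

The receptive field on the zero-padded input at this output position is [7 1 7 / 4 -1 -1 / 1 9 7]. Elementwise product with the kernel and sum: 7·3 + 1·1 + 7·2 + 4·-1 + -1·-1 + 1·1 + 7·1.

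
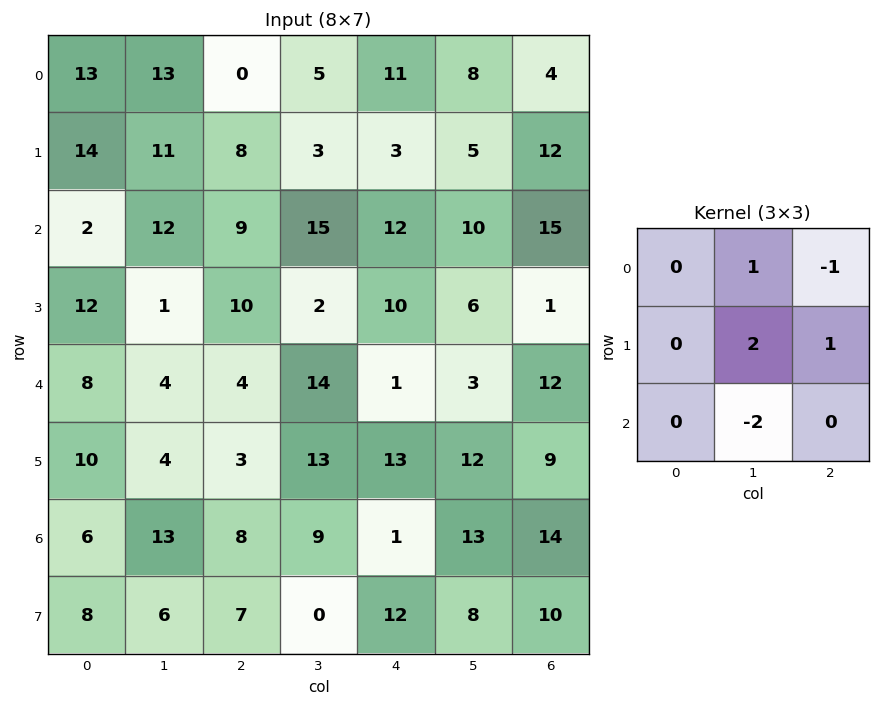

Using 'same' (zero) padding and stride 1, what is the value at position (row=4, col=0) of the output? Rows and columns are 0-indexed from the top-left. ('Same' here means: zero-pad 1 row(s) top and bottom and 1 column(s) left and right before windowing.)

11

The receptive field on the zero-padded input at this output position is [0 12 1 / 0 8 4 / 0 10 4]. Elementwise product with the kernel and sum: 12·1 + 1·-1 + 8·2 + 4·1 + 10·-2.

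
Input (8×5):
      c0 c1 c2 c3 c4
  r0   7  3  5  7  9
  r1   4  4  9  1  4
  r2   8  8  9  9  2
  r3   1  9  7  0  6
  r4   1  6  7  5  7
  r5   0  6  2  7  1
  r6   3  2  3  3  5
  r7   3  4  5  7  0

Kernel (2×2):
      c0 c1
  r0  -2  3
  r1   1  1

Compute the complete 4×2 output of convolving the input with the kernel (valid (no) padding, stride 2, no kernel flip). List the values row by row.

3 21
18 16
22 10
7 15

Output[0,0]: The receptive field on the input at this output position is [7 3 / 4 4]. Elementwise product with the kernel and sum: 7·-2 + 3·3 + 4·1 + 4·1.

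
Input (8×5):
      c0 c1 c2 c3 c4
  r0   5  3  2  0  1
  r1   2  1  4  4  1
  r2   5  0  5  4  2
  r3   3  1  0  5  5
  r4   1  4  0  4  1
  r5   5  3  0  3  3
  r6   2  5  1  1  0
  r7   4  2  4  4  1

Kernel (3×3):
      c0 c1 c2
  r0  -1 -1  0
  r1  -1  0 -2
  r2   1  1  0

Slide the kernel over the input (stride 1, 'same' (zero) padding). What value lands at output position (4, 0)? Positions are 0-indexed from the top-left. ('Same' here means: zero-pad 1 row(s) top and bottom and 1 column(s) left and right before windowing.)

The receptive field on the zero-padded input at this output position is [0 3 1 / 0 1 4 / 0 5 3]. Elementwise product with the kernel and sum: 0·-1 + 3·-1 + 0·-1 + 4·-2 + 0·1 + 5·1.

-6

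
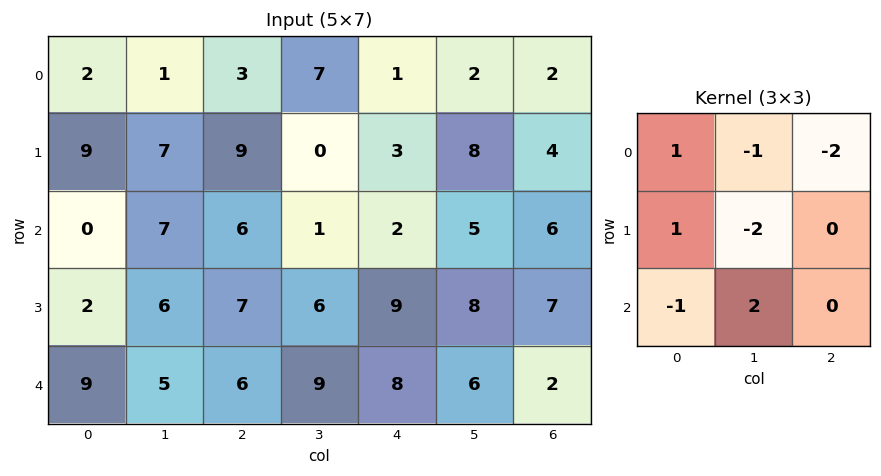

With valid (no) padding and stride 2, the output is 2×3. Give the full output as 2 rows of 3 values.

4 -1 -10
-28 8 -18

Output[0,0]: The receptive field on the input at this output position is [2 1 3 / 9 7 9 / 0 7 6]. Elementwise product with the kernel and sum: 2·1 + 1·-1 + 3·-2 + 9·1 + 7·-2 + 0·-1 + 7·2.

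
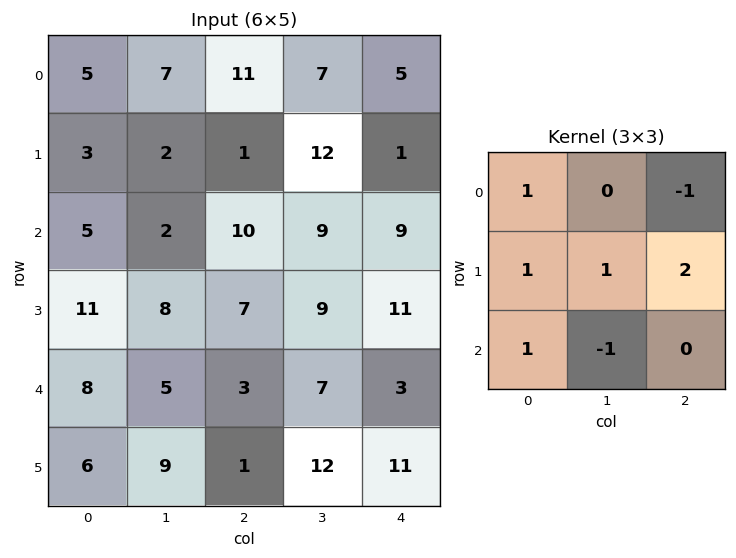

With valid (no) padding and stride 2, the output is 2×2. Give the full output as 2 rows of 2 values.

4 22
31 35

Output[0,0]: The receptive field on the input at this output position is [5 7 11 / 3 2 1 / 5 2 10]. Elementwise product with the kernel and sum: 5·1 + 11·-1 + 3·1 + 2·1 + 1·2 + 5·1 + 2·-1.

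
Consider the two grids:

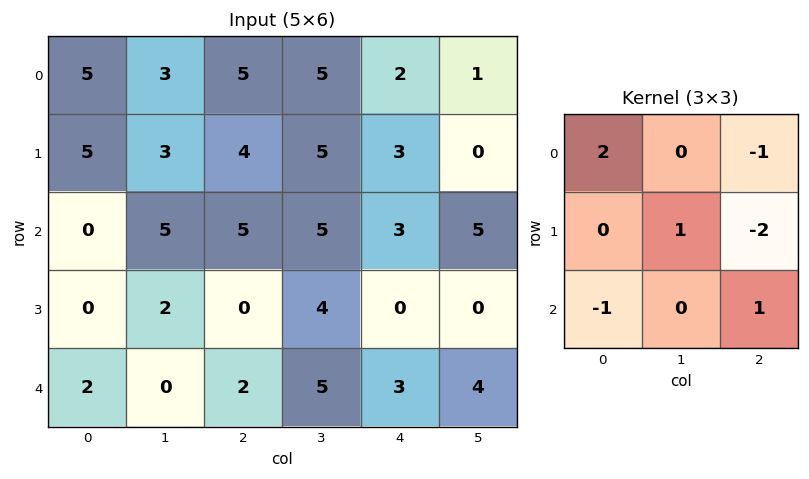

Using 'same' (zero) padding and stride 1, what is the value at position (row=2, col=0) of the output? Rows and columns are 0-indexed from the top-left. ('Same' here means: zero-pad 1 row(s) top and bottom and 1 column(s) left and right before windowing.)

-11

The receptive field on the zero-padded input at this output position is [0 5 3 / 0 0 5 / 0 0 2]. Elementwise product with the kernel and sum: 0·2 + 3·-1 + 0·1 + 5·-2 + 0·-1 + 2·1.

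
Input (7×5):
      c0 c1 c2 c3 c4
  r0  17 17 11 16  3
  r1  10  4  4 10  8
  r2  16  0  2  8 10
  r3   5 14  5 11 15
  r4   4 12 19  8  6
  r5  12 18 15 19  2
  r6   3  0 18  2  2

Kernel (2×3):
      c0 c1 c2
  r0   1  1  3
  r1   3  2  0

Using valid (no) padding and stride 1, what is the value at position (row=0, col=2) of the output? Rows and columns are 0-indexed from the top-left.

The receptive field on the input at this output position is [11 16 3 / 4 10 8]. Elementwise product with the kernel and sum: 11·1 + 16·1 + 3·3 + 4·3 + 10·2.

68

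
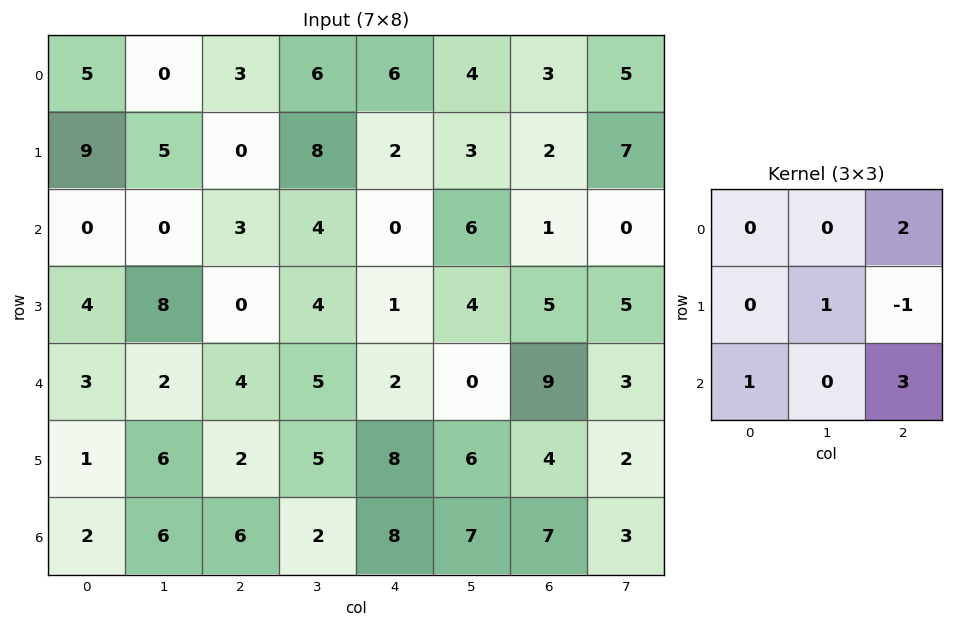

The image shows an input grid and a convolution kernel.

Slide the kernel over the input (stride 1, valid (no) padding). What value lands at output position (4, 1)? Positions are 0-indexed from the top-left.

The receptive field on the input at this output position is [2 4 5 / 6 2 5 / 6 6 2]. Elementwise product with the kernel and sum: 5·2 + 2·1 + 5·-1 + 6·1 + 2·3.

19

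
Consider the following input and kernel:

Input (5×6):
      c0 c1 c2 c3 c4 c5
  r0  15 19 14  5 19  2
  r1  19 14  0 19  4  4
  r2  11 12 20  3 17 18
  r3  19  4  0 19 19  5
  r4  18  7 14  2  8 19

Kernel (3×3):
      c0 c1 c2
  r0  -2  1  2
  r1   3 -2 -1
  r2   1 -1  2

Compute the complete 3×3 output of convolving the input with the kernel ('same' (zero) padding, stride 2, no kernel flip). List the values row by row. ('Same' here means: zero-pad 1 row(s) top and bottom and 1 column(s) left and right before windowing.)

Output[0,0]: The receptive field on the zero-padded input at this output position is [0 0 0 / 0 15 19 / 0 19 14]. Elementwise product with the kernel and sum: 0·-2 + 0·1 + 0·2 + 0·3 + 15·-2 + 19·-1 + 0·1 + 19·-1 + 14·2.

-40 76 -2
2 45 -59
-16 21 -38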